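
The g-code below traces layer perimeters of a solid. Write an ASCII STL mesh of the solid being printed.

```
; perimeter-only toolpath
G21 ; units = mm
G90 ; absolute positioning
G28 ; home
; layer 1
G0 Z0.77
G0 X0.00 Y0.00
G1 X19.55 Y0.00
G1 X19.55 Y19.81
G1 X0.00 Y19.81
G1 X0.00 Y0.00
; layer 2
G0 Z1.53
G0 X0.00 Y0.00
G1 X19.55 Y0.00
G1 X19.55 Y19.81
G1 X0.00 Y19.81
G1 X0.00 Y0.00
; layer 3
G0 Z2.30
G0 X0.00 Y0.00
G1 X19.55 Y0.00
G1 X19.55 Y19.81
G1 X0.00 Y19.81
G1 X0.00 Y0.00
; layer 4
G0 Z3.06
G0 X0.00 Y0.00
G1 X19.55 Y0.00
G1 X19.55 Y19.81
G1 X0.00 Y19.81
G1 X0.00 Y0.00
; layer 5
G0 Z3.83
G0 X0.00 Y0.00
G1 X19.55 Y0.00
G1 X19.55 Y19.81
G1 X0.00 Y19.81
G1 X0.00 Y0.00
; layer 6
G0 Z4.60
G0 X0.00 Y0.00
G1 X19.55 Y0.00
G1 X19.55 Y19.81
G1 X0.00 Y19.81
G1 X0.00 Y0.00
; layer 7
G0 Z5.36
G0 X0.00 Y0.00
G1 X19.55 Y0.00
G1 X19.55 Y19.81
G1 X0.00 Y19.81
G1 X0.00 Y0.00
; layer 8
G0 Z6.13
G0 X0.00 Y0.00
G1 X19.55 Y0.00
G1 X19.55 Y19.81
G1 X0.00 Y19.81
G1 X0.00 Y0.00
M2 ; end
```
solid part
  facet normal 0.0000 0.0000 -1.0000
    outer loop
      vertex 19.55 19.81 0.00
      vertex 19.55 0.00 0.00
      vertex 0.00 0.00 0.00
    endloop
  endfacet
  facet normal 0.0000 0.0000 -1.0000
    outer loop
      vertex 0.00 19.81 0.00
      vertex 19.55 19.81 0.00
      vertex 0.00 0.00 0.00
    endloop
  endfacet
  facet normal 0.0000 0.0000 1.0000
    outer loop
      vertex 0.00 0.00 6.13
      vertex 19.55 0.00 6.13
      vertex 19.55 19.81 6.13
    endloop
  endfacet
  facet normal 0.0000 0.0000 1.0000
    outer loop
      vertex 0.00 0.00 6.13
      vertex 19.55 19.81 6.13
      vertex 0.00 19.81 6.13
    endloop
  endfacet
  facet normal 0.0000 -1.0000 0.0000
    outer loop
      vertex 0.00 0.00 0.00
      vertex 19.55 0.00 0.00
      vertex 19.55 0.00 6.13
    endloop
  endfacet
  facet normal 0.0000 -1.0000 0.0000
    outer loop
      vertex 0.00 0.00 0.00
      vertex 19.55 0.00 6.13
      vertex 0.00 0.00 6.13
    endloop
  endfacet
  facet normal 0.0000 1.0000 0.0000
    outer loop
      vertex 19.55 19.81 6.13
      vertex 19.55 19.81 0.00
      vertex 0.00 19.81 0.00
    endloop
  endfacet
  facet normal 0.0000 1.0000 0.0000
    outer loop
      vertex 0.00 19.81 6.13
      vertex 19.55 19.81 6.13
      vertex 0.00 19.81 0.00
    endloop
  endfacet
  facet normal -1.0000 0.0000 0.0000
    outer loop
      vertex 0.00 19.81 6.13
      vertex 0.00 19.81 0.00
      vertex 0.00 0.00 0.00
    endloop
  endfacet
  facet normal -1.0000 0.0000 0.0000
    outer loop
      vertex 0.00 0.00 6.13
      vertex 0.00 19.81 6.13
      vertex 0.00 0.00 0.00
    endloop
  endfacet
  facet normal 1.0000 0.0000 0.0000
    outer loop
      vertex 19.55 0.00 0.00
      vertex 19.55 19.81 0.00
      vertex 19.55 19.81 6.13
    endloop
  endfacet
  facet normal 1.0000 0.0000 0.0000
    outer loop
      vertex 19.55 0.00 0.00
      vertex 19.55 19.81 6.13
      vertex 19.55 0.00 6.13
    endloop
  endfacet
endsolid part

The G0 Z moves step by Δz≈0.77 mm. Every layer's G1 loop is the same polygon, so the solid is a straight extrusion of it from z=0 to z≈6.13. Closing with flat bottom and top caps and triangulating gives 12 facets — a rectangular box, roughly 19.6 × 19.8 mm footprint and 6.13 mm tall.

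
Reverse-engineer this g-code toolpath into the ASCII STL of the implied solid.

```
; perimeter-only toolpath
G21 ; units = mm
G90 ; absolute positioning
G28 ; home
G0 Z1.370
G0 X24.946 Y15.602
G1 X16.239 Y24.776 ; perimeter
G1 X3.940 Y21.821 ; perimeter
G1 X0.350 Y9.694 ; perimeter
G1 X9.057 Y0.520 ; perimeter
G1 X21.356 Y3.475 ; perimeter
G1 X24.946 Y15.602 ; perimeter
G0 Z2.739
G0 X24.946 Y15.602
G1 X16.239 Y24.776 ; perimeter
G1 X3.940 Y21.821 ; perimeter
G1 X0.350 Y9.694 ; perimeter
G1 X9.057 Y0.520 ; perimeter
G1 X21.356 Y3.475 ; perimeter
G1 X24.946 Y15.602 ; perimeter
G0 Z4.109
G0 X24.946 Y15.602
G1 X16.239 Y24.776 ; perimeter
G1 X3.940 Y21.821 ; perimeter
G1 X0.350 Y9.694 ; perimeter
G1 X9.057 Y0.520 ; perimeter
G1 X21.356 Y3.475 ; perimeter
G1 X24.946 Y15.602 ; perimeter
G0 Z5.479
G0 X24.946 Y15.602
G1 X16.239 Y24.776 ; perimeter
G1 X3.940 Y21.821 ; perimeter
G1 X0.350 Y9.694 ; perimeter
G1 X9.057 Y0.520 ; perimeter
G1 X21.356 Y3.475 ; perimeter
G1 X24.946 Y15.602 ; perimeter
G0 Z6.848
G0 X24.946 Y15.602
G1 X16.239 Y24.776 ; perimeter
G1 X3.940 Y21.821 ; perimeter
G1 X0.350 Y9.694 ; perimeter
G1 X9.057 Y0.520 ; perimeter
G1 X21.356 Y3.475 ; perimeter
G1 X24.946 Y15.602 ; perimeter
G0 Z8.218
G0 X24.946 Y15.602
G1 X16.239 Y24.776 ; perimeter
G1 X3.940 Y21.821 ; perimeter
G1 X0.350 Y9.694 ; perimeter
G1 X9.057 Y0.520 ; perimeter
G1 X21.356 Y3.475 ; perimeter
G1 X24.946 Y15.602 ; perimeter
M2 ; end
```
solid part
  facet normal 0.0000 0.0000 -1.0000
    outer loop
      vertex 3.940 21.821 0.000
      vertex 16.239 24.776 0.000
      vertex 24.946 15.602 0.000
    endloop
  endfacet
  facet normal 0.0000 0.0000 -1.0000
    outer loop
      vertex 0.350 9.694 0.000
      vertex 3.940 21.821 0.000
      vertex 24.946 15.602 0.000
    endloop
  endfacet
  facet normal 0.0000 0.0000 -1.0000
    outer loop
      vertex 9.057 0.520 0.000
      vertex 0.350 9.694 0.000
      vertex 24.946 15.602 0.000
    endloop
  endfacet
  facet normal 0.0000 0.0000 -1.0000
    outer loop
      vertex 21.356 3.475 0.000
      vertex 9.057 0.520 0.000
      vertex 24.946 15.602 0.000
    endloop
  endfacet
  facet normal 0.0000 0.0000 1.0000
    outer loop
      vertex 24.946 15.602 8.218
      vertex 16.239 24.776 8.218
      vertex 3.940 21.821 8.218
    endloop
  endfacet
  facet normal 0.0000 0.0000 1.0000
    outer loop
      vertex 24.946 15.602 8.218
      vertex 3.940 21.821 8.218
      vertex 0.350 9.694 8.218
    endloop
  endfacet
  facet normal 0.0000 0.0000 1.0000
    outer loop
      vertex 24.946 15.602 8.218
      vertex 0.350 9.694 8.218
      vertex 9.057 0.520 8.218
    endloop
  endfacet
  facet normal 0.0000 0.0000 1.0000
    outer loop
      vertex 24.946 15.602 8.218
      vertex 9.057 0.520 8.218
      vertex 21.356 3.475 8.218
    endloop
  endfacet
  facet normal 0.7253 0.6884 0.0000
    outer loop
      vertex 24.946 15.602 0.000
      vertex 16.239 24.776 0.000
      vertex 16.239 24.776 8.218
    endloop
  endfacet
  facet normal 0.7253 0.6884 0.0000
    outer loop
      vertex 24.946 15.602 0.000
      vertex 16.239 24.776 8.218
      vertex 24.946 15.602 8.218
    endloop
  endfacet
  facet normal -0.2336 0.9723 0.0000
    outer loop
      vertex 16.239 24.776 0.000
      vertex 3.940 21.821 0.000
      vertex 3.940 21.821 8.218
    endloop
  endfacet
  facet normal -0.2336 0.9723 0.0000
    outer loop
      vertex 16.239 24.776 0.000
      vertex 3.940 21.821 8.218
      vertex 16.239 24.776 8.218
    endloop
  endfacet
  facet normal -0.9589 0.2839 0.0000
    outer loop
      vertex 3.940 21.821 0.000
      vertex 0.350 9.694 0.000
      vertex 0.350 9.694 8.218
    endloop
  endfacet
  facet normal -0.9589 0.2839 0.0000
    outer loop
      vertex 3.940 21.821 0.000
      vertex 0.350 9.694 8.218
      vertex 3.940 21.821 8.218
    endloop
  endfacet
  facet normal -0.7253 -0.6884 0.0000
    outer loop
      vertex 0.350 9.694 0.000
      vertex 9.057 0.520 0.000
      vertex 9.057 0.520 8.218
    endloop
  endfacet
  facet normal -0.7253 -0.6884 0.0000
    outer loop
      vertex 0.350 9.694 0.000
      vertex 9.057 0.520 8.218
      vertex 0.350 9.694 8.218
    endloop
  endfacet
  facet normal 0.2336 -0.9723 0.0000
    outer loop
      vertex 9.057 0.520 0.000
      vertex 21.356 3.475 0.000
      vertex 21.356 3.475 8.218
    endloop
  endfacet
  facet normal 0.2336 -0.9723 0.0000
    outer loop
      vertex 9.057 0.520 0.000
      vertex 21.356 3.475 8.218
      vertex 9.057 0.520 8.218
    endloop
  endfacet
  facet normal 0.9589 -0.2839 0.0000
    outer loop
      vertex 21.356 3.475 0.000
      vertex 24.946 15.602 0.000
      vertex 24.946 15.602 8.218
    endloop
  endfacet
  facet normal 0.9589 -0.2839 0.0000
    outer loop
      vertex 21.356 3.475 0.000
      vertex 24.946 15.602 8.218
      vertex 21.356 3.475 8.218
    endloop
  endfacet
endsolid part

The G0 Z moves step by Δz≈1.370 mm. Every layer's G1 loop is the same polygon, so the solid is a straight extrusion of it from z=0 to z≈8.22. Closing with flat bottom and top caps and triangulating gives 20 facets — a regular 6-sided prism (a cylinder approximated with 6 flat sides), circumscribed radius ≈ 12.6 mm, height ≈ 8.22 mm.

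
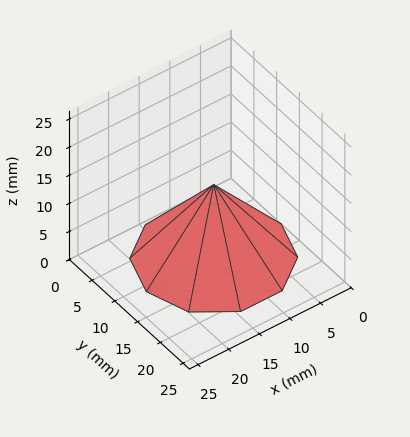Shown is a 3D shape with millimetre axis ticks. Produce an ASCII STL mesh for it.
Reading the render: the shape is a regular 10-sided pyramid, base circumscribed radius ≈ 11 mm, apex at z ≈ 13 mm (dimensions read to the nearest mm from the axis ticks). For the STL, each face is triangulated and given an outward normal.

solid part
  facet normal 0.0000 0.0000 -1.0000
    outer loop
      vertex 14.399 21.462 0.000
      vertex 19.899 17.466 0.000
      vertex 22.000 11.000 0.000
    endloop
  endfacet
  facet normal 0.0000 0.0000 -1.0000
    outer loop
      vertex 7.601 21.462 0.000
      vertex 14.399 21.462 0.000
      vertex 22.000 11.000 0.000
    endloop
  endfacet
  facet normal 0.0000 0.0000 -1.0000
    outer loop
      vertex 2.101 17.466 0.000
      vertex 7.601 21.462 0.000
      vertex 22.000 11.000 0.000
    endloop
  endfacet
  facet normal 0.0000 0.0000 -1.0000
    outer loop
      vertex 0.000 11.000 0.000
      vertex 2.101 17.466 0.000
      vertex 22.000 11.000 0.000
    endloop
  endfacet
  facet normal 0.0000 0.0000 -1.0000
    outer loop
      vertex 2.101 4.534 0.000
      vertex 0.000 11.000 0.000
      vertex 22.000 11.000 0.000
    endloop
  endfacet
  facet normal 0.0000 0.0000 -1.0000
    outer loop
      vertex 7.601 0.538 0.000
      vertex 2.101 4.534 0.000
      vertex 22.000 11.000 0.000
    endloop
  endfacet
  facet normal 0.0000 0.0000 -1.0000
    outer loop
      vertex 14.399 0.538 0.000
      vertex 7.601 0.538 0.000
      vertex 22.000 11.000 0.000
    endloop
  endfacet
  facet normal 0.0000 0.0000 -1.0000
    outer loop
      vertex 19.899 4.534 0.000
      vertex 14.399 0.538 0.000
      vertex 22.000 11.000 0.000
    endloop
  endfacet
  facet normal 0.7409 0.2408 0.6269
    outer loop
      vertex 22.000 11.000 0.000
      vertex 19.899 17.466 0.000
      vertex 11.000 11.000 13.000
    endloop
  endfacet
  facet normal 0.4579 0.6303 0.6270
    outer loop
      vertex 19.899 17.466 0.000
      vertex 14.399 21.462 0.000
      vertex 11.000 11.000 13.000
    endloop
  endfacet
  facet normal 0.0000 0.7791 0.6270
    outer loop
      vertex 14.399 21.462 0.000
      vertex 7.601 21.462 0.000
      vertex 11.000 11.000 13.000
    endloop
  endfacet
  facet normal -0.4579 0.6303 0.6270
    outer loop
      vertex 7.601 21.462 0.000
      vertex 2.101 17.466 0.000
      vertex 11.000 11.000 13.000
    endloop
  endfacet
  facet normal -0.7409 0.2408 0.6269
    outer loop
      vertex 2.101 17.466 0.000
      vertex 0.000 11.000 0.000
      vertex 11.000 11.000 13.000
    endloop
  endfacet
  facet normal -0.7409 -0.2408 0.6269
    outer loop
      vertex 0.000 11.000 0.000
      vertex 2.101 4.534 0.000
      vertex 11.000 11.000 13.000
    endloop
  endfacet
  facet normal -0.4579 -0.6303 0.6270
    outer loop
      vertex 2.101 4.534 0.000
      vertex 7.601 0.538 0.000
      vertex 11.000 11.000 13.000
    endloop
  endfacet
  facet normal 0.0000 -0.7791 0.6270
    outer loop
      vertex 7.601 0.538 0.000
      vertex 14.399 0.538 0.000
      vertex 11.000 11.000 13.000
    endloop
  endfacet
  facet normal 0.4579 -0.6303 0.6270
    outer loop
      vertex 14.399 0.538 0.000
      vertex 19.899 4.534 0.000
      vertex 11.000 11.000 13.000
    endloop
  endfacet
  facet normal 0.7409 -0.2408 0.6269
    outer loop
      vertex 19.899 4.534 0.000
      vertex 22.000 11.000 0.000
      vertex 11.000 11.000 13.000
    endloop
  endfacet
endsolid part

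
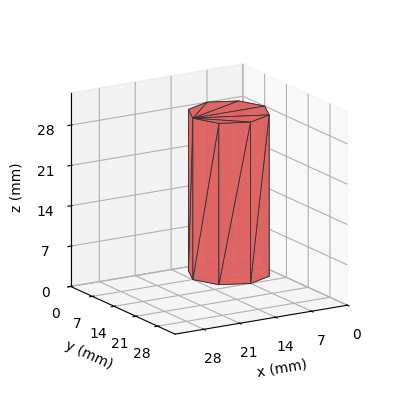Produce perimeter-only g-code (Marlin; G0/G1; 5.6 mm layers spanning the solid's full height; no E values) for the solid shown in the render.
Reading the render: the shape is a regular 8-sided prism (a cylinder approximated with 8 flat sides), circumscribed radius ≈ 7 mm, height ≈ 28 mm (dimensions read to the nearest mm from the axis ticks). For the g-code, the solid's height is divided into equal slices at the stated Δz and each level perimeter traced with G1 moves after a G0 lift.

; perimeter-only toolpath
G21 ; units = mm
G90 ; absolute positioning
G28 ; home
; layer 1
G0 Z5.6
G0 X14.0 Y7.0
G1 X11.9 Y11.9
G1 X7.0 Y14.0
G1 X2.1 Y11.9
G1 X0.0 Y7.0
G1 X2.1 Y2.1
G1 X7.0 Y0.0
G1 X11.9 Y2.1
G1 X14.0 Y7.0
; layer 2
G0 Z11.2
G0 X14.0 Y7.0
G1 X11.9 Y11.9
G1 X7.0 Y14.0
G1 X2.1 Y11.9
G1 X0.0 Y7.0
G1 X2.1 Y2.1
G1 X7.0 Y0.0
G1 X11.9 Y2.1
G1 X14.0 Y7.0
; layer 3
G0 Z16.8
G0 X14.0 Y7.0
G1 X11.9 Y11.9
G1 X7.0 Y14.0
G1 X2.1 Y11.9
G1 X0.0 Y7.0
G1 X2.1 Y2.1
G1 X7.0 Y0.0
G1 X11.9 Y2.1
G1 X14.0 Y7.0
; layer 4
G0 Z22.4
G0 X14.0 Y7.0
G1 X11.9 Y11.9
G1 X7.0 Y14.0
G1 X2.1 Y11.9
G1 X0.0 Y7.0
G1 X2.1 Y2.1
G1 X7.0 Y0.0
G1 X11.9 Y2.1
G1 X14.0 Y7.0
; layer 5
G0 Z28.0
G0 X14.0 Y7.0
G1 X11.9 Y11.9
G1 X7.0 Y14.0
G1 X2.1 Y11.9
G1 X0.0 Y7.0
G1 X2.1 Y2.1
G1 X7.0 Y0.0
G1 X11.9 Y2.1
G1 X14.0 Y7.0
M2 ; end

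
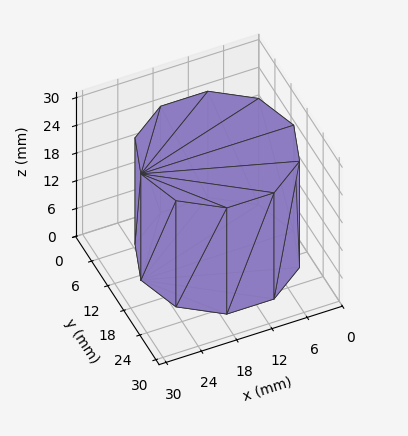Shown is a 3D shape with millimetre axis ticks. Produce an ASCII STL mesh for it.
Reading the render: the shape is a regular 10-sided prism (a cylinder approximated with 10 flat sides), circumscribed radius ≈ 13 mm, height ≈ 23 mm (dimensions read to the nearest mm from the axis ticks). For the STL, each face is triangulated and given an outward normal.

solid part
  facet normal 0.0000 0.0000 -1.0000
    outer loop
      vertex 17.017 25.364 0.000
      vertex 23.517 20.641 0.000
      vertex 26.000 13.000 0.000
    endloop
  endfacet
  facet normal 0.0000 0.0000 -1.0000
    outer loop
      vertex 8.983 25.364 0.000
      vertex 17.017 25.364 0.000
      vertex 26.000 13.000 0.000
    endloop
  endfacet
  facet normal 0.0000 0.0000 -1.0000
    outer loop
      vertex 2.483 20.641 0.000
      vertex 8.983 25.364 0.000
      vertex 26.000 13.000 0.000
    endloop
  endfacet
  facet normal 0.0000 0.0000 -1.0000
    outer loop
      vertex 0.000 13.000 0.000
      vertex 2.483 20.641 0.000
      vertex 26.000 13.000 0.000
    endloop
  endfacet
  facet normal 0.0000 0.0000 -1.0000
    outer loop
      vertex 2.483 5.359 0.000
      vertex 0.000 13.000 0.000
      vertex 26.000 13.000 0.000
    endloop
  endfacet
  facet normal 0.0000 0.0000 -1.0000
    outer loop
      vertex 8.983 0.636 0.000
      vertex 2.483 5.359 0.000
      vertex 26.000 13.000 0.000
    endloop
  endfacet
  facet normal 0.0000 0.0000 -1.0000
    outer loop
      vertex 17.017 0.636 0.000
      vertex 8.983 0.636 0.000
      vertex 26.000 13.000 0.000
    endloop
  endfacet
  facet normal 0.0000 0.0000 -1.0000
    outer loop
      vertex 23.517 5.359 0.000
      vertex 17.017 0.636 0.000
      vertex 26.000 13.000 0.000
    endloop
  endfacet
  facet normal 0.0000 0.0000 1.0000
    outer loop
      vertex 26.000 13.000 23.000
      vertex 23.517 20.641 23.000
      vertex 17.017 25.364 23.000
    endloop
  endfacet
  facet normal 0.0000 0.0000 1.0000
    outer loop
      vertex 26.000 13.000 23.000
      vertex 17.017 25.364 23.000
      vertex 8.983 25.364 23.000
    endloop
  endfacet
  facet normal 0.0000 0.0000 1.0000
    outer loop
      vertex 26.000 13.000 23.000
      vertex 8.983 25.364 23.000
      vertex 2.483 20.641 23.000
    endloop
  endfacet
  facet normal 0.0000 0.0000 1.0000
    outer loop
      vertex 26.000 13.000 23.000
      vertex 2.483 20.641 23.000
      vertex 0.000 13.000 23.000
    endloop
  endfacet
  facet normal 0.0000 0.0000 1.0000
    outer loop
      vertex 26.000 13.000 23.000
      vertex 0.000 13.000 23.000
      vertex 2.483 5.359 23.000
    endloop
  endfacet
  facet normal 0.0000 0.0000 1.0000
    outer loop
      vertex 26.000 13.000 23.000
      vertex 2.483 5.359 23.000
      vertex 8.983 0.636 23.000
    endloop
  endfacet
  facet normal 0.0000 0.0000 1.0000
    outer loop
      vertex 26.000 13.000 23.000
      vertex 8.983 0.636 23.000
      vertex 17.017 0.636 23.000
    endloop
  endfacet
  facet normal 0.0000 0.0000 1.0000
    outer loop
      vertex 26.000 13.000 23.000
      vertex 17.017 0.636 23.000
      vertex 23.517 5.359 23.000
    endloop
  endfacet
  facet normal 0.9510 0.3090 0.0000
    outer loop
      vertex 26.000 13.000 0.000
      vertex 23.517 20.641 0.000
      vertex 23.517 20.641 23.000
    endloop
  endfacet
  facet normal 0.9510 0.3090 0.0000
    outer loop
      vertex 26.000 13.000 0.000
      vertex 23.517 20.641 23.000
      vertex 26.000 13.000 23.000
    endloop
  endfacet
  facet normal 0.5878 0.8090 0.0000
    outer loop
      vertex 23.517 20.641 0.000
      vertex 17.017 25.364 0.000
      vertex 17.017 25.364 23.000
    endloop
  endfacet
  facet normal 0.5878 0.8090 0.0000
    outer loop
      vertex 23.517 20.641 0.000
      vertex 17.017 25.364 23.000
      vertex 23.517 20.641 23.000
    endloop
  endfacet
  facet normal 0.0000 1.0000 0.0000
    outer loop
      vertex 17.017 25.364 0.000
      vertex 8.983 25.364 0.000
      vertex 8.983 25.364 23.000
    endloop
  endfacet
  facet normal 0.0000 1.0000 0.0000
    outer loop
      vertex 17.017 25.364 0.000
      vertex 8.983 25.364 23.000
      vertex 17.017 25.364 23.000
    endloop
  endfacet
  facet normal -0.5878 0.8090 0.0000
    outer loop
      vertex 8.983 25.364 0.000
      vertex 2.483 20.641 0.000
      vertex 2.483 20.641 23.000
    endloop
  endfacet
  facet normal -0.5878 0.8090 0.0000
    outer loop
      vertex 8.983 25.364 0.000
      vertex 2.483 20.641 23.000
      vertex 8.983 25.364 23.000
    endloop
  endfacet
  facet normal -0.9510 0.3090 0.0000
    outer loop
      vertex 2.483 20.641 0.000
      vertex 0.000 13.000 0.000
      vertex 0.000 13.000 23.000
    endloop
  endfacet
  facet normal -0.9510 0.3090 0.0000
    outer loop
      vertex 2.483 20.641 0.000
      vertex 0.000 13.000 23.000
      vertex 2.483 20.641 23.000
    endloop
  endfacet
  facet normal -0.9510 -0.3090 0.0000
    outer loop
      vertex 0.000 13.000 0.000
      vertex 2.483 5.359 0.000
      vertex 2.483 5.359 23.000
    endloop
  endfacet
  facet normal -0.9510 -0.3090 0.0000
    outer loop
      vertex 0.000 13.000 0.000
      vertex 2.483 5.359 23.000
      vertex 0.000 13.000 23.000
    endloop
  endfacet
  facet normal -0.5878 -0.8090 0.0000
    outer loop
      vertex 2.483 5.359 0.000
      vertex 8.983 0.636 0.000
      vertex 8.983 0.636 23.000
    endloop
  endfacet
  facet normal -0.5878 -0.8090 0.0000
    outer loop
      vertex 2.483 5.359 0.000
      vertex 8.983 0.636 23.000
      vertex 2.483 5.359 23.000
    endloop
  endfacet
  facet normal 0.0000 -1.0000 0.0000
    outer loop
      vertex 8.983 0.636 0.000
      vertex 17.017 0.636 0.000
      vertex 17.017 0.636 23.000
    endloop
  endfacet
  facet normal 0.0000 -1.0000 0.0000
    outer loop
      vertex 8.983 0.636 0.000
      vertex 17.017 0.636 23.000
      vertex 8.983 0.636 23.000
    endloop
  endfacet
  facet normal 0.5878 -0.8090 0.0000
    outer loop
      vertex 17.017 0.636 0.000
      vertex 23.517 5.359 0.000
      vertex 23.517 5.359 23.000
    endloop
  endfacet
  facet normal 0.5878 -0.8090 0.0000
    outer loop
      vertex 17.017 0.636 0.000
      vertex 23.517 5.359 23.000
      vertex 17.017 0.636 23.000
    endloop
  endfacet
  facet normal 0.9510 -0.3090 0.0000
    outer loop
      vertex 23.517 5.359 0.000
      vertex 26.000 13.000 0.000
      vertex 26.000 13.000 23.000
    endloop
  endfacet
  facet normal 0.9510 -0.3090 0.0000
    outer loop
      vertex 23.517 5.359 0.000
      vertex 26.000 13.000 23.000
      vertex 23.517 5.359 23.000
    endloop
  endfacet
endsolid part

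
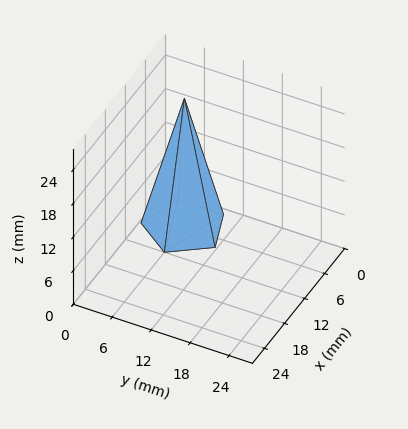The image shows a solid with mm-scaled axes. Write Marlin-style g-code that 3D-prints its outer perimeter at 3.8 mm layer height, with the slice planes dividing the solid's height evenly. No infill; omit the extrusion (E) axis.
Reading the render: the shape is a regular 5-sided pyramid, base circumscribed radius ≈ 6 mm, apex at z ≈ 23 mm (dimensions read to the nearest mm from the axis ticks). For the g-code, the solid's height is divided into equal slices at the stated Δz and each level perimeter traced with G1 moves after a G0 lift.

; perimeter-only toolpath
G21 ; units = mm
G90 ; absolute positioning
G28 ; home
; layer 1
G0 Z3.8
G0 X11.0 Y6.0
G1 X7.6 Y10.7
G1 X1.9 Y8.9
G1 X1.9 Y3.1
G1 X7.6 Y1.3
G1 X11.0 Y6.0
; layer 2
G0 Z7.7
G0 X10.0 Y6.0
G1 X7.3 Y9.8
G1 X2.7 Y8.3
G1 X2.7 Y3.7
G1 X7.3 Y2.2
G1 X10.0 Y6.0
; layer 3
G0 Z11.5
G0 X9.0 Y6.0
G1 X7.0 Y8.8
G1 X3.5 Y7.8
G1 X3.5 Y4.2
G1 X7.0 Y3.1
G1 X9.0 Y6.0
; layer 4
G0 Z15.3
G0 X8.0 Y6.0
G1 X6.6 Y7.9
G1 X4.4 Y7.2
G1 X4.4 Y4.8
G1 X6.6 Y4.1
G1 X8.0 Y6.0
; layer 5
G0 Z19.2
G0 X7.0 Y6.0
G1 X6.3 Y6.9
G1 X5.2 Y6.6
G1 X5.2 Y5.4
G1 X6.3 Y5.0
G1 X7.0 Y6.0
M2 ; end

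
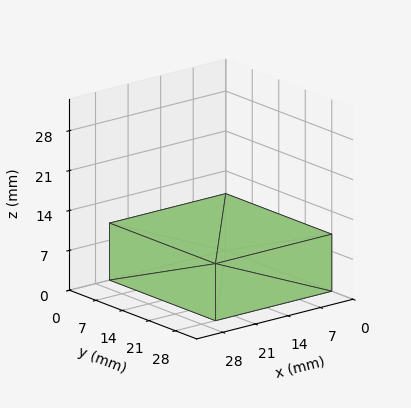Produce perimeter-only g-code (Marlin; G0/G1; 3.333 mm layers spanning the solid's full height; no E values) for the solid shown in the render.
Reading the render: the shape is a rectangular box, roughly 25 × 28 mm footprint and 10 mm tall (dimensions read to the nearest mm from the axis ticks). For the g-code, the solid's height is divided into equal slices at the stated Δz and each level perimeter traced with G1 moves after a G0 lift.

; perimeter-only toolpath
G21 ; units = mm
G90 ; absolute positioning
G28 ; home
; layer 1
G0 Z3.333
G0 X0.000 Y0.000
G1 X25.000 Y0.000
G1 X25.000 Y28.000
G1 X0.000 Y28.000
G1 X0.000 Y0.000
; layer 2
G0 Z6.667
G0 X0.000 Y0.000
G1 X25.000 Y0.000
G1 X25.000 Y28.000
G1 X0.000 Y28.000
G1 X0.000 Y0.000
; layer 3
G0 Z10.000
G0 X0.000 Y0.000
G1 X25.000 Y0.000
G1 X25.000 Y28.000
G1 X0.000 Y28.000
G1 X0.000 Y0.000
M2 ; end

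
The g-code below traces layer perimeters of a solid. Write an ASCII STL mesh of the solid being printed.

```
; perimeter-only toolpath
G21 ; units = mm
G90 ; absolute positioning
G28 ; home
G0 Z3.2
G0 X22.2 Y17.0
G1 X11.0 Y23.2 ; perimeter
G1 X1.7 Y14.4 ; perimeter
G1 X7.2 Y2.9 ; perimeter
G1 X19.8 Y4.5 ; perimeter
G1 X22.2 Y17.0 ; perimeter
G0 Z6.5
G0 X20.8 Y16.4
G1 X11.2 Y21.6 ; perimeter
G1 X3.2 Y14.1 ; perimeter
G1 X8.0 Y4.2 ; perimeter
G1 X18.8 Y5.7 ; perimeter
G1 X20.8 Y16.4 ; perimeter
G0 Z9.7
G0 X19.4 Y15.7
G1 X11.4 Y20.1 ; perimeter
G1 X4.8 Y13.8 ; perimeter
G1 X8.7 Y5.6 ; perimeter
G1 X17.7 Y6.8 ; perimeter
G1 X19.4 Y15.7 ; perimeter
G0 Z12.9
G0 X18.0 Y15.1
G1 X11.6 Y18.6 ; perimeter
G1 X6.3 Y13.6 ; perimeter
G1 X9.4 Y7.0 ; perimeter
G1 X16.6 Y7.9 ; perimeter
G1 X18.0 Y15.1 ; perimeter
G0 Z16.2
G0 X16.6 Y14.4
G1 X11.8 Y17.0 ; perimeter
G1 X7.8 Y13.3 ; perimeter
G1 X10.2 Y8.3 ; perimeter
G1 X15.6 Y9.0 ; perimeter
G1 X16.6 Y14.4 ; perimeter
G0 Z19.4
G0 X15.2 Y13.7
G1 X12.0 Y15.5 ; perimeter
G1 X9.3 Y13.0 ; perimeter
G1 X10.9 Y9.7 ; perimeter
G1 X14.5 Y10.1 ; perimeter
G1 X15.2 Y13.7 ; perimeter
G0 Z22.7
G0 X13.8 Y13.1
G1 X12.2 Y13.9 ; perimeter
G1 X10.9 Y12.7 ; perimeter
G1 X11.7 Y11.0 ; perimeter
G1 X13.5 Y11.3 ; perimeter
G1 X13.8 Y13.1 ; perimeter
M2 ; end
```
solid part
  facet normal 0.0000 0.0000 -1.0000
    outer loop
      vertex 0.2 14.7 0.0
      vertex 10.8 24.7 0.0
      vertex 23.6 17.7 0.0
    endloop
  endfacet
  facet normal 0.0000 0.0000 -1.0000
    outer loop
      vertex 6.5 1.5 0.0
      vertex 0.2 14.7 0.0
      vertex 23.6 17.7 0.0
    endloop
  endfacet
  facet normal 0.0000 0.0000 -1.0000
    outer loop
      vertex 20.9 3.4 0.0
      vertex 6.5 1.5 0.0
      vertex 23.6 17.7 0.0
    endloop
  endfacet
  facet normal 0.4475 0.8182 0.3609
    outer loop
      vertex 23.6 17.7 0.0
      vertex 10.8 24.7 0.0
      vertex 12.4 12.4 25.9
    endloop
  endfacet
  facet normal -0.6398 0.6782 0.3616
    outer loop
      vertex 10.8 24.7 0.0
      vertex 0.2 14.7 0.0
      vertex 12.4 12.4 25.9
    endloop
  endfacet
  facet normal -0.8417 -0.4017 0.3608
    outer loop
      vertex 0.2 14.7 0.0
      vertex 6.5 1.5 0.0
      vertex 12.4 12.4 25.9
    endloop
  endfacet
  facet normal 0.1220 -0.9244 0.3613
    outer loop
      vertex 6.5 1.5 0.0
      vertex 20.9 3.4 0.0
      vertex 12.4 12.4 25.9
    endloop
  endfacet
  facet normal 0.9164 -0.1730 0.3609
    outer loop
      vertex 20.9 3.4 0.0
      vertex 23.6 17.7 0.0
      vertex 12.4 12.4 25.9
    endloop
  endfacet
endsolid part

The G0 Z moves step by Δz≈3.2 mm. The G1 loops shrink linearly with z, so the solid tapers from its base footprint up to z≈25.9. Closing with a flat bottom cap and the tapered top and triangulating gives 8 facets — a regular 5-sided pyramid, base circumscribed radius ≈ 12.4 mm, apex at z ≈ 25.9 mm.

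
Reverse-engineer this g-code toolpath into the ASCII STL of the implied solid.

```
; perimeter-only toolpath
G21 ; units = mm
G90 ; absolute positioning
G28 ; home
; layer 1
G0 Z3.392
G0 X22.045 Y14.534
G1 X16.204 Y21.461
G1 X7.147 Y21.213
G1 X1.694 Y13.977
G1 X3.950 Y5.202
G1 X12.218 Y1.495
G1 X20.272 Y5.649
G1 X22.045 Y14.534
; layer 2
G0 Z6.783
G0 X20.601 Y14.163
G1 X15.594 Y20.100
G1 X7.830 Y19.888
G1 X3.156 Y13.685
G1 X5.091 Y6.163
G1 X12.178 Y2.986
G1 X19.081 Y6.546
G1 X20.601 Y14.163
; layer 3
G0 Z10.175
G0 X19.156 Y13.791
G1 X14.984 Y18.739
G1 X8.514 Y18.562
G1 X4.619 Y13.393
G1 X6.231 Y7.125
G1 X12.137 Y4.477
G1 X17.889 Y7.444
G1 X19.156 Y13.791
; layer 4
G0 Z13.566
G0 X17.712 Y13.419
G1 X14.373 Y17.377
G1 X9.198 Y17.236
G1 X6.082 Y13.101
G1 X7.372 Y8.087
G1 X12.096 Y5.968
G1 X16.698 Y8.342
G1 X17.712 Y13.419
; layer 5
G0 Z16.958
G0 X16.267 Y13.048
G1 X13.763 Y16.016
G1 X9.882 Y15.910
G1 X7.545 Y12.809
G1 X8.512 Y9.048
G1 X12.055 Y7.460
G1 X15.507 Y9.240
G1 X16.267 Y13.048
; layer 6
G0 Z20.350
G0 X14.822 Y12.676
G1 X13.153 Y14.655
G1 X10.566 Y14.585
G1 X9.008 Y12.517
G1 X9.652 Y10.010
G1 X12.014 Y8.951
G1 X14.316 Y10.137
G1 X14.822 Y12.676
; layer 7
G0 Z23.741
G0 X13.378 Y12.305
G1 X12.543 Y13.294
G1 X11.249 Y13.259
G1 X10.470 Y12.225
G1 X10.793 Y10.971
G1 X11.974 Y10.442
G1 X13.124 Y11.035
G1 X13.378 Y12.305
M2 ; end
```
solid part
  facet normal 0.0000 0.0000 -1.0000
    outer loop
      vertex 6.463 22.539 0.000
      vertex 16.814 22.822 0.000
      vertex 23.490 14.906 0.000
    endloop
  endfacet
  facet normal 0.0000 0.0000 -1.0000
    outer loop
      vertex 0.231 14.269 0.000
      vertex 6.463 22.539 0.000
      vertex 23.490 14.906 0.000
    endloop
  endfacet
  facet normal 0.0000 0.0000 -1.0000
    outer loop
      vertex 2.810 4.240 0.000
      vertex 0.231 14.269 0.000
      vertex 23.490 14.906 0.000
    endloop
  endfacet
  facet normal 0.0000 0.0000 -1.0000
    outer loop
      vertex 12.259 0.004 0.000
      vertex 2.810 4.240 0.000
      vertex 23.490 14.906 0.000
    endloop
  endfacet
  facet normal 0.0000 0.0000 -1.0000
    outer loop
      vertex 21.463 4.751 0.000
      vertex 12.259 0.004 0.000
      vertex 23.490 14.906 0.000
    endloop
  endfacet
  facet normal 0.7107 0.5994 0.3684
    outer loop
      vertex 23.490 14.906 0.000
      vertex 16.814 22.822 0.000
      vertex 11.933 11.933 27.133
    endloop
  endfacet
  facet normal -0.0254 0.9293 0.3684
    outer loop
      vertex 16.814 22.822 0.000
      vertex 6.463 22.539 0.000
      vertex 11.933 11.933 27.133
    endloop
  endfacet
  facet normal -0.7425 0.5595 0.3684
    outer loop
      vertex 6.463 22.539 0.000
      vertex 0.231 14.269 0.000
      vertex 11.933 11.933 27.133
    endloop
  endfacet
  facet normal -0.9004 -0.2315 0.3684
    outer loop
      vertex 0.231 14.269 0.000
      vertex 2.810 4.240 0.000
      vertex 11.933 11.933 27.133
    endloop
  endfacet
  facet normal -0.3803 -0.8483 0.3684
    outer loop
      vertex 2.810 4.240 0.000
      vertex 12.259 0.004 0.000
      vertex 11.933 11.933 27.133
    endloop
  endfacet
  facet normal 0.4261 -0.8263 0.3684
    outer loop
      vertex 12.259 0.004 0.000
      vertex 21.463 4.751 0.000
      vertex 11.933 11.933 27.133
    endloop
  endfacet
  facet normal 0.9117 -0.1820 0.3684
    outer loop
      vertex 21.463 4.751 0.000
      vertex 23.490 14.906 0.000
      vertex 11.933 11.933 27.133
    endloop
  endfacet
endsolid part

The G0 Z moves step by Δz≈3.392 mm. The G1 loops shrink linearly with z, so the solid tapers from its base footprint up to z≈27.1. Closing with a flat bottom cap and the tapered top and triangulating gives 12 facets — a regular 7-sided pyramid, base circumscribed radius ≈ 11.9 mm, apex at z ≈ 27.1 mm.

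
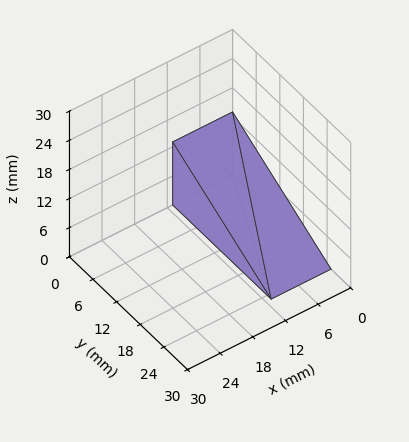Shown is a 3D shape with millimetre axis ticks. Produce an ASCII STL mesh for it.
Reading the render: the shape is a wedge (ramp): 11 × 25 mm base, rising to 13 mm along the y=0 edge and sloping linearly to z=0 at y=25 (dimensions read to the nearest mm from the axis ticks). For the STL, each face is triangulated and given an outward normal.

solid part
  facet normal 0.0000 0.0000 -1.0000
    outer loop
      vertex 11.0 25.0 0.0
      vertex 11.0 0.0 0.0
      vertex 0.0 0.0 0.0
    endloop
  endfacet
  facet normal 0.0000 0.0000 -1.0000
    outer loop
      vertex 0.0 25.0 0.0
      vertex 11.0 25.0 0.0
      vertex 0.0 0.0 0.0
    endloop
  endfacet
  facet normal 0.0000 -1.0000 0.0000
    outer loop
      vertex 0.0 0.0 0.0
      vertex 11.0 0.0 0.0
      vertex 11.0 0.0 13.0
    endloop
  endfacet
  facet normal 0.0000 -1.0000 0.0000
    outer loop
      vertex 0.0 0.0 0.0
      vertex 11.0 0.0 13.0
      vertex 0.0 0.0 13.0
    endloop
  endfacet
  facet normal 0.0000 0.4614 0.8872
    outer loop
      vertex 0.0 0.0 13.0
      vertex 11.0 0.0 13.0
      vertex 11.0 25.0 0.0
    endloop
  endfacet
  facet normal 0.0000 0.4614 0.8872
    outer loop
      vertex 0.0 0.0 13.0
      vertex 11.0 25.0 0.0
      vertex 0.0 25.0 0.0
    endloop
  endfacet
  facet normal -1.0000 0.0000 0.0000
    outer loop
      vertex 0.0 0.0 13.0
      vertex 0.0 25.0 0.0
      vertex 0.0 0.0 0.0
    endloop
  endfacet
  facet normal 1.0000 0.0000 0.0000
    outer loop
      vertex 11.0 0.0 0.0
      vertex 11.0 25.0 0.0
      vertex 11.0 0.0 13.0
    endloop
  endfacet
endsolid part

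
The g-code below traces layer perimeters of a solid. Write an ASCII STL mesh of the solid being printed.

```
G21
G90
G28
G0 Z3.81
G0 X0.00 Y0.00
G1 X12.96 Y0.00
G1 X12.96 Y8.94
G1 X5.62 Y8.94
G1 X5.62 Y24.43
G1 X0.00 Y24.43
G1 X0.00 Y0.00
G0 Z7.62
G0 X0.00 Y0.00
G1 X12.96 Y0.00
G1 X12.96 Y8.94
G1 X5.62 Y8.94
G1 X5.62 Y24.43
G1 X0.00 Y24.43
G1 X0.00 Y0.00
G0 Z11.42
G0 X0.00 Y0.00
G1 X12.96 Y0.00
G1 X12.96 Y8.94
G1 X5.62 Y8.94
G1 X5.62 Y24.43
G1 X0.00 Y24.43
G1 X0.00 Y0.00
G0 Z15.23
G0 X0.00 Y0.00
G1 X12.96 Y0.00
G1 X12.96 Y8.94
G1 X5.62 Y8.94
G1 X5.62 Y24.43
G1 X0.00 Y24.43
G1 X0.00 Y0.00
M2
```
solid part
  facet normal 0.0000 0.0000 -1.0000
    outer loop
      vertex 12.96 8.94 0.00
      vertex 12.96 0.00 0.00
      vertex 0.00 0.00 0.00
    endloop
  endfacet
  facet normal 0.0000 0.0000 -1.0000
    outer loop
      vertex 5.62 8.94 0.00
      vertex 12.96 8.94 0.00
      vertex 0.00 0.00 0.00
    endloop
  endfacet
  facet normal 0.0000 0.0000 -1.0000
    outer loop
      vertex 5.62 24.43 0.00
      vertex 5.62 8.94 0.00
      vertex 0.00 0.00 0.00
    endloop
  endfacet
  facet normal 0.0000 0.0000 -1.0000
    outer loop
      vertex 0.00 24.43 0.00
      vertex 5.62 24.43 0.00
      vertex 0.00 0.00 0.00
    endloop
  endfacet
  facet normal 0.0000 0.0000 1.0000
    outer loop
      vertex 0.00 0.00 15.23
      vertex 12.96 0.00 15.23
      vertex 12.96 8.94 15.23
    endloop
  endfacet
  facet normal 0.0000 0.0000 1.0000
    outer loop
      vertex 0.00 0.00 15.23
      vertex 12.96 8.94 15.23
      vertex 5.62 8.94 15.23
    endloop
  endfacet
  facet normal 0.0000 0.0000 1.0000
    outer loop
      vertex 0.00 0.00 15.23
      vertex 5.62 8.94 15.23
      vertex 5.62 24.43 15.23
    endloop
  endfacet
  facet normal 0.0000 0.0000 1.0000
    outer loop
      vertex 0.00 0.00 15.23
      vertex 5.62 24.43 15.23
      vertex 0.00 24.43 15.23
    endloop
  endfacet
  facet normal 0.0000 -1.0000 0.0000
    outer loop
      vertex 0.00 0.00 0.00
      vertex 12.96 0.00 0.00
      vertex 12.96 0.00 15.23
    endloop
  endfacet
  facet normal 0.0000 -1.0000 0.0000
    outer loop
      vertex 0.00 0.00 0.00
      vertex 12.96 0.00 15.23
      vertex 0.00 0.00 15.23
    endloop
  endfacet
  facet normal 1.0000 0.0000 0.0000
    outer loop
      vertex 12.96 0.00 0.00
      vertex 12.96 8.94 0.00
      vertex 12.96 8.94 15.23
    endloop
  endfacet
  facet normal 1.0000 0.0000 0.0000
    outer loop
      vertex 12.96 0.00 0.00
      vertex 12.96 8.94 15.23
      vertex 12.96 0.00 15.23
    endloop
  endfacet
  facet normal 0.0000 1.0000 0.0000
    outer loop
      vertex 12.96 8.94 0.00
      vertex 5.62 8.94 0.00
      vertex 5.62 8.94 15.23
    endloop
  endfacet
  facet normal 0.0000 1.0000 0.0000
    outer loop
      vertex 12.96 8.94 0.00
      vertex 5.62 8.94 15.23
      vertex 12.96 8.94 15.23
    endloop
  endfacet
  facet normal 1.0000 0.0000 0.0000
    outer loop
      vertex 5.62 8.94 0.00
      vertex 5.62 24.43 0.00
      vertex 5.62 24.43 15.23
    endloop
  endfacet
  facet normal 1.0000 0.0000 0.0000
    outer loop
      vertex 5.62 8.94 0.00
      vertex 5.62 24.43 15.23
      vertex 5.62 8.94 15.23
    endloop
  endfacet
  facet normal 0.0000 1.0000 0.0000
    outer loop
      vertex 5.62 24.43 0.00
      vertex 0.00 24.43 0.00
      vertex 0.00 24.43 15.23
    endloop
  endfacet
  facet normal 0.0000 1.0000 0.0000
    outer loop
      vertex 5.62 24.43 0.00
      vertex 0.00 24.43 15.23
      vertex 5.62 24.43 15.23
    endloop
  endfacet
  facet normal -1.0000 0.0000 0.0000
    outer loop
      vertex 0.00 24.43 0.00
      vertex 0.00 0.00 0.00
      vertex 0.00 0.00 15.23
    endloop
  endfacet
  facet normal -1.0000 0.0000 0.0000
    outer loop
      vertex 0.00 24.43 0.00
      vertex 0.00 0.00 15.23
      vertex 0.00 24.43 15.23
    endloop
  endfacet
endsolid part

The G0 Z moves step by Δz≈3.81 mm. Every layer's G1 loop is the same polygon, so the solid is a straight extrusion of it from z=0 to z≈15.2. Closing with flat bottom and top caps and triangulating gives 20 facets — an L-shaped prism: outer 13 × 24.4 mm, arm thicknesses ≈ 8.94 mm (horizontal) and 5.62 mm (vertical), extruded 15.2 mm in z.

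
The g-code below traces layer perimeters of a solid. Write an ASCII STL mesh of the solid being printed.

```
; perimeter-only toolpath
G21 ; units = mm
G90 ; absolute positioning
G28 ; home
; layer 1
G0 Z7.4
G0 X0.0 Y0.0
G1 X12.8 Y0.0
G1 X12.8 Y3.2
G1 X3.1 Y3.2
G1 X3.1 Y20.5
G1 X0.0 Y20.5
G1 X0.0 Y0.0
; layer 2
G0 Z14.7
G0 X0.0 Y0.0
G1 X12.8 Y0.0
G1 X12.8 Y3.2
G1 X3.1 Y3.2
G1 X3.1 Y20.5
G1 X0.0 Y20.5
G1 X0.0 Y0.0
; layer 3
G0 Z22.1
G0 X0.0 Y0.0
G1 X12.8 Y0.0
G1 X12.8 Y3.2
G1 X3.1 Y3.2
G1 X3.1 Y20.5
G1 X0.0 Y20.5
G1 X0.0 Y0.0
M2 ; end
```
solid part
  facet normal 0.0000 0.0000 -1.0000
    outer loop
      vertex 12.8 3.2 0.0
      vertex 12.8 0.0 0.0
      vertex 0.0 0.0 0.0
    endloop
  endfacet
  facet normal 0.0000 0.0000 -1.0000
    outer loop
      vertex 3.1 3.2 0.0
      vertex 12.8 3.2 0.0
      vertex 0.0 0.0 0.0
    endloop
  endfacet
  facet normal 0.0000 0.0000 -1.0000
    outer loop
      vertex 3.1 20.5 0.0
      vertex 3.1 3.2 0.0
      vertex 0.0 0.0 0.0
    endloop
  endfacet
  facet normal 0.0000 0.0000 -1.0000
    outer loop
      vertex 0.0 20.5 0.0
      vertex 3.1 20.5 0.0
      vertex 0.0 0.0 0.0
    endloop
  endfacet
  facet normal 0.0000 0.0000 1.0000
    outer loop
      vertex 0.0 0.0 22.1
      vertex 12.8 0.0 22.1
      vertex 12.8 3.2 22.1
    endloop
  endfacet
  facet normal 0.0000 0.0000 1.0000
    outer loop
      vertex 0.0 0.0 22.1
      vertex 12.8 3.2 22.1
      vertex 3.1 3.2 22.1
    endloop
  endfacet
  facet normal 0.0000 0.0000 1.0000
    outer loop
      vertex 0.0 0.0 22.1
      vertex 3.1 3.2 22.1
      vertex 3.1 20.5 22.1
    endloop
  endfacet
  facet normal 0.0000 0.0000 1.0000
    outer loop
      vertex 0.0 0.0 22.1
      vertex 3.1 20.5 22.1
      vertex 0.0 20.5 22.1
    endloop
  endfacet
  facet normal 0.0000 -1.0000 0.0000
    outer loop
      vertex 0.0 0.0 0.0
      vertex 12.8 0.0 0.0
      vertex 12.8 0.0 22.1
    endloop
  endfacet
  facet normal 0.0000 -1.0000 0.0000
    outer loop
      vertex 0.0 0.0 0.0
      vertex 12.8 0.0 22.1
      vertex 0.0 0.0 22.1
    endloop
  endfacet
  facet normal 1.0000 0.0000 0.0000
    outer loop
      vertex 12.8 0.0 0.0
      vertex 12.8 3.2 0.0
      vertex 12.8 3.2 22.1
    endloop
  endfacet
  facet normal 1.0000 0.0000 0.0000
    outer loop
      vertex 12.8 0.0 0.0
      vertex 12.8 3.2 22.1
      vertex 12.8 0.0 22.1
    endloop
  endfacet
  facet normal 0.0000 1.0000 0.0000
    outer loop
      vertex 12.8 3.2 0.0
      vertex 3.1 3.2 0.0
      vertex 3.1 3.2 22.1
    endloop
  endfacet
  facet normal 0.0000 1.0000 0.0000
    outer loop
      vertex 12.8 3.2 0.0
      vertex 3.1 3.2 22.1
      vertex 12.8 3.2 22.1
    endloop
  endfacet
  facet normal 1.0000 0.0000 0.0000
    outer loop
      vertex 3.1 3.2 0.0
      vertex 3.1 20.5 0.0
      vertex 3.1 20.5 22.1
    endloop
  endfacet
  facet normal 1.0000 0.0000 0.0000
    outer loop
      vertex 3.1 3.2 0.0
      vertex 3.1 20.5 22.1
      vertex 3.1 3.2 22.1
    endloop
  endfacet
  facet normal 0.0000 1.0000 0.0000
    outer loop
      vertex 3.1 20.5 0.0
      vertex 0.0 20.5 0.0
      vertex 0.0 20.5 22.1
    endloop
  endfacet
  facet normal 0.0000 1.0000 0.0000
    outer loop
      vertex 3.1 20.5 0.0
      vertex 0.0 20.5 22.1
      vertex 3.1 20.5 22.1
    endloop
  endfacet
  facet normal -1.0000 0.0000 0.0000
    outer loop
      vertex 0.0 20.5 0.0
      vertex 0.0 0.0 0.0
      vertex 0.0 0.0 22.1
    endloop
  endfacet
  facet normal -1.0000 0.0000 0.0000
    outer loop
      vertex 0.0 20.5 0.0
      vertex 0.0 0.0 22.1
      vertex 0.0 20.5 22.1
    endloop
  endfacet
endsolid part

The G0 Z moves step by Δz≈7.4 mm. Every layer's G1 loop is the same polygon, so the solid is a straight extrusion of it from z=0 to z≈22.1. Closing with flat bottom and top caps and triangulating gives 20 facets — an L-shaped prism: outer 12.8 × 20.5 mm, arm thicknesses ≈ 3.2 mm (horizontal) and 3.1 mm (vertical), extruded 22.1 mm in z.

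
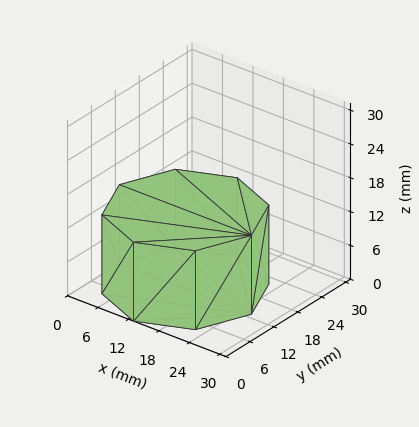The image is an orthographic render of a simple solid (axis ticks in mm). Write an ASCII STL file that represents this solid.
Reading the render: the shape is a regular 8-sided prism (a cylinder approximated with 8 flat sides), circumscribed radius ≈ 13 mm, height ≈ 14 mm (dimensions read to the nearest mm from the axis ticks). For the STL, each face is triangulated and given an outward normal.

solid part
  facet normal 0.0000 0.0000 -1.0000
    outer loop
      vertex 13.0 26.0 0.0
      vertex 22.2 22.2 0.0
      vertex 26.0 13.0 0.0
    endloop
  endfacet
  facet normal 0.0000 0.0000 -1.0000
    outer loop
      vertex 3.8 22.2 0.0
      vertex 13.0 26.0 0.0
      vertex 26.0 13.0 0.0
    endloop
  endfacet
  facet normal 0.0000 0.0000 -1.0000
    outer loop
      vertex 0.0 13.0 0.0
      vertex 3.8 22.2 0.0
      vertex 26.0 13.0 0.0
    endloop
  endfacet
  facet normal 0.0000 0.0000 -1.0000
    outer loop
      vertex 3.8 3.8 0.0
      vertex 0.0 13.0 0.0
      vertex 26.0 13.0 0.0
    endloop
  endfacet
  facet normal 0.0000 0.0000 -1.0000
    outer loop
      vertex 13.0 0.0 0.0
      vertex 3.8 3.8 0.0
      vertex 26.0 13.0 0.0
    endloop
  endfacet
  facet normal 0.0000 0.0000 -1.0000
    outer loop
      vertex 22.2 3.8 0.0
      vertex 13.0 0.0 0.0
      vertex 26.0 13.0 0.0
    endloop
  endfacet
  facet normal 0.0000 0.0000 1.0000
    outer loop
      vertex 26.0 13.0 14.0
      vertex 22.2 22.2 14.0
      vertex 13.0 26.0 14.0
    endloop
  endfacet
  facet normal 0.0000 0.0000 1.0000
    outer loop
      vertex 26.0 13.0 14.0
      vertex 13.0 26.0 14.0
      vertex 3.8 22.2 14.0
    endloop
  endfacet
  facet normal 0.0000 0.0000 1.0000
    outer loop
      vertex 26.0 13.0 14.0
      vertex 3.8 22.2 14.0
      vertex 0.0 13.0 14.0
    endloop
  endfacet
  facet normal 0.0000 0.0000 1.0000
    outer loop
      vertex 26.0 13.0 14.0
      vertex 0.0 13.0 14.0
      vertex 3.8 3.8 14.0
    endloop
  endfacet
  facet normal 0.0000 0.0000 1.0000
    outer loop
      vertex 26.0 13.0 14.0
      vertex 3.8 3.8 14.0
      vertex 13.0 0.0 14.0
    endloop
  endfacet
  facet normal 0.0000 0.0000 1.0000
    outer loop
      vertex 26.0 13.0 14.0
      vertex 13.0 0.0 14.0
      vertex 22.2 3.8 14.0
    endloop
  endfacet
  facet normal 0.9243 0.3818 0.0000
    outer loop
      vertex 26.0 13.0 0.0
      vertex 22.2 22.2 0.0
      vertex 22.2 22.2 14.0
    endloop
  endfacet
  facet normal 0.9243 0.3818 0.0000
    outer loop
      vertex 26.0 13.0 0.0
      vertex 22.2 22.2 14.0
      vertex 26.0 13.0 14.0
    endloop
  endfacet
  facet normal 0.3818 0.9243 0.0000
    outer loop
      vertex 22.2 22.2 0.0
      vertex 13.0 26.0 0.0
      vertex 13.0 26.0 14.0
    endloop
  endfacet
  facet normal 0.3818 0.9243 0.0000
    outer loop
      vertex 22.2 22.2 0.0
      vertex 13.0 26.0 14.0
      vertex 22.2 22.2 14.0
    endloop
  endfacet
  facet normal -0.3818 0.9243 0.0000
    outer loop
      vertex 13.0 26.0 0.0
      vertex 3.8 22.2 0.0
      vertex 3.8 22.2 14.0
    endloop
  endfacet
  facet normal -0.3818 0.9243 0.0000
    outer loop
      vertex 13.0 26.0 0.0
      vertex 3.8 22.2 14.0
      vertex 13.0 26.0 14.0
    endloop
  endfacet
  facet normal -0.9243 0.3818 0.0000
    outer loop
      vertex 3.8 22.2 0.0
      vertex 0.0 13.0 0.0
      vertex 0.0 13.0 14.0
    endloop
  endfacet
  facet normal -0.9243 0.3818 0.0000
    outer loop
      vertex 3.8 22.2 0.0
      vertex 0.0 13.0 14.0
      vertex 3.8 22.2 14.0
    endloop
  endfacet
  facet normal -0.9243 -0.3818 0.0000
    outer loop
      vertex 0.0 13.0 0.0
      vertex 3.8 3.8 0.0
      vertex 3.8 3.8 14.0
    endloop
  endfacet
  facet normal -0.9243 -0.3818 0.0000
    outer loop
      vertex 0.0 13.0 0.0
      vertex 3.8 3.8 14.0
      vertex 0.0 13.0 14.0
    endloop
  endfacet
  facet normal -0.3818 -0.9243 0.0000
    outer loop
      vertex 3.8 3.8 0.0
      vertex 13.0 0.0 0.0
      vertex 13.0 0.0 14.0
    endloop
  endfacet
  facet normal -0.3818 -0.9243 0.0000
    outer loop
      vertex 3.8 3.8 0.0
      vertex 13.0 0.0 14.0
      vertex 3.8 3.8 14.0
    endloop
  endfacet
  facet normal 0.3818 -0.9243 0.0000
    outer loop
      vertex 13.0 0.0 0.0
      vertex 22.2 3.8 0.0
      vertex 22.2 3.8 14.0
    endloop
  endfacet
  facet normal 0.3818 -0.9243 0.0000
    outer loop
      vertex 13.0 0.0 0.0
      vertex 22.2 3.8 14.0
      vertex 13.0 0.0 14.0
    endloop
  endfacet
  facet normal 0.9243 -0.3818 0.0000
    outer loop
      vertex 22.2 3.8 0.0
      vertex 26.0 13.0 0.0
      vertex 26.0 13.0 14.0
    endloop
  endfacet
  facet normal 0.9243 -0.3818 0.0000
    outer loop
      vertex 22.2 3.8 0.0
      vertex 26.0 13.0 14.0
      vertex 22.2 3.8 14.0
    endloop
  endfacet
endsolid part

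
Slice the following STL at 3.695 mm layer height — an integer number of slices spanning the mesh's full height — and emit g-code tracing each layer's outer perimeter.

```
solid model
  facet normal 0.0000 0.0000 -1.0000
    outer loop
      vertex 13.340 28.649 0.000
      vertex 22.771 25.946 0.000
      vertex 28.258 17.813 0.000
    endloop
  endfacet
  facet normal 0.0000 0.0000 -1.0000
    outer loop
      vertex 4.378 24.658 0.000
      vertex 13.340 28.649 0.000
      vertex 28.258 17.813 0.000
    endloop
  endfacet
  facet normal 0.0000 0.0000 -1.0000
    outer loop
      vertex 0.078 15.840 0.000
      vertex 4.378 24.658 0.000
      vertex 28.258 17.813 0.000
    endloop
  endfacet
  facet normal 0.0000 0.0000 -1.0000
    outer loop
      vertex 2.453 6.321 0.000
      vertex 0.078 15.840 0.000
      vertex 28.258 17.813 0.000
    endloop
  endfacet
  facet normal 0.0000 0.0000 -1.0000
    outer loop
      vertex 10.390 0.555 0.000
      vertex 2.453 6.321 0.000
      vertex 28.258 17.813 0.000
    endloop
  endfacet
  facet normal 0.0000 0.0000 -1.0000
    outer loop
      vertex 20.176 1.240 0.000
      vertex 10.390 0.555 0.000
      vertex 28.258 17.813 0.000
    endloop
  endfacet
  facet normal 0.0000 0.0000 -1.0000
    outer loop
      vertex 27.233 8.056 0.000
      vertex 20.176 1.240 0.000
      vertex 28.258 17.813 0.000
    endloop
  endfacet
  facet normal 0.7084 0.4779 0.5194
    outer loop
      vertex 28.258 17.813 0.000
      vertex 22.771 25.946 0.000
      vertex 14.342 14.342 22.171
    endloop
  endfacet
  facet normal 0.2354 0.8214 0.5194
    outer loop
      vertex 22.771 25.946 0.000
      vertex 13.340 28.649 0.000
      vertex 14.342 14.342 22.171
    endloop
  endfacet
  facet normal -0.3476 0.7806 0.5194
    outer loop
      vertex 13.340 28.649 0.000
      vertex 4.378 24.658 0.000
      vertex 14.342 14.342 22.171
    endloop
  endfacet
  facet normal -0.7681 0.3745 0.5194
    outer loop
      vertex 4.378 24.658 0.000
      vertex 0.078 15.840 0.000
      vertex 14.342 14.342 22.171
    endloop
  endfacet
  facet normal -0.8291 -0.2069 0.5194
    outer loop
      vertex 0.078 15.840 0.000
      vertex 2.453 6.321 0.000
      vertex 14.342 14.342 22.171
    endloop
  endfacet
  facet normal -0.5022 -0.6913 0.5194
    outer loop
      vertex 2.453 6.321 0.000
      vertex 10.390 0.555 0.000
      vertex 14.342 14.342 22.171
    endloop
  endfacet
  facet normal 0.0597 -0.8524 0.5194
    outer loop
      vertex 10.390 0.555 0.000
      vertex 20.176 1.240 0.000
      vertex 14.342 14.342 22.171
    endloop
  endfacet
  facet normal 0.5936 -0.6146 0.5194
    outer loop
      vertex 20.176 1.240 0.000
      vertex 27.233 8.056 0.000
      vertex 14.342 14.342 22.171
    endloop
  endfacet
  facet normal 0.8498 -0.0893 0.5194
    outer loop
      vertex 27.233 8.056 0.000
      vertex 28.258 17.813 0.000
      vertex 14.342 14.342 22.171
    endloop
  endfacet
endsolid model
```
; perimeter-only toolpath
G21 ; units = mm
G90 ; absolute positioning
G28 ; home
; layer 1
G0 Z3.695
G0 X25.939 Y17.234
G1 X21.366 Y24.012
G1 X13.507 Y26.264
G1 X6.039 Y22.939
G1 X2.455 Y15.590
G1 X4.435 Y7.658
G1 X11.049 Y2.853
G1 X19.204 Y3.424
G1 X25.084 Y9.104
G1 X25.939 Y17.234
; layer 2
G0 Z7.390
G0 X23.619 Y16.656
G1 X19.961 Y22.078
G1 X13.674 Y23.880
G1 X7.699 Y21.219
G1 X4.833 Y15.341
G1 X6.416 Y8.995
G1 X11.707 Y5.151
G1 X18.231 Y5.607
G1 X22.936 Y10.151
G1 X23.619 Y16.656
; layer 3
G0 Z11.085
G0 X21.300 Y16.078
G1 X18.556 Y20.144
G1 X13.841 Y21.495
G1 X9.360 Y19.500
G1 X7.210 Y15.091
G1 X8.398 Y10.332
G1 X12.366 Y7.449
G1 X17.259 Y7.791
G1 X20.788 Y11.199
G1 X21.300 Y16.078
; layer 4
G0 Z14.781
G0 X18.981 Y15.499
G1 X17.152 Y18.210
G1 X14.008 Y19.111
G1 X11.021 Y17.781
G1 X9.587 Y14.841
G1 X10.379 Y11.668
G1 X13.025 Y9.746
G1 X16.287 Y9.975
G1 X18.639 Y12.247
G1 X18.981 Y15.499
; layer 5
G0 Z18.476
G0 X16.661 Y14.921
G1 X15.747 Y16.276
G1 X14.175 Y16.727
G1 X12.681 Y16.061
G1 X11.965 Y14.592
G1 X12.361 Y13.005
G1 X13.683 Y12.044
G1 X15.314 Y12.158
G1 X16.491 Y13.294
G1 X16.661 Y14.921
M2 ; end

The solid is a regular 9-sided pyramid, base circumscribed radius ≈ 14.3 mm, apex at z ≈ 22.2 mm. Slicing at Δz = 3.695 mm — 6 equal slices spanning the solid's height, so layer i sits at z = i·h/6 — gives 5 non-empty perimeters. Each is a 9-segment closed polygon; G0 lifts to the layer z and rapids to the start vertex, then G1 traces the edges. The cross-section shrinks linearly with z (the slice at the apex is degenerate and omitted).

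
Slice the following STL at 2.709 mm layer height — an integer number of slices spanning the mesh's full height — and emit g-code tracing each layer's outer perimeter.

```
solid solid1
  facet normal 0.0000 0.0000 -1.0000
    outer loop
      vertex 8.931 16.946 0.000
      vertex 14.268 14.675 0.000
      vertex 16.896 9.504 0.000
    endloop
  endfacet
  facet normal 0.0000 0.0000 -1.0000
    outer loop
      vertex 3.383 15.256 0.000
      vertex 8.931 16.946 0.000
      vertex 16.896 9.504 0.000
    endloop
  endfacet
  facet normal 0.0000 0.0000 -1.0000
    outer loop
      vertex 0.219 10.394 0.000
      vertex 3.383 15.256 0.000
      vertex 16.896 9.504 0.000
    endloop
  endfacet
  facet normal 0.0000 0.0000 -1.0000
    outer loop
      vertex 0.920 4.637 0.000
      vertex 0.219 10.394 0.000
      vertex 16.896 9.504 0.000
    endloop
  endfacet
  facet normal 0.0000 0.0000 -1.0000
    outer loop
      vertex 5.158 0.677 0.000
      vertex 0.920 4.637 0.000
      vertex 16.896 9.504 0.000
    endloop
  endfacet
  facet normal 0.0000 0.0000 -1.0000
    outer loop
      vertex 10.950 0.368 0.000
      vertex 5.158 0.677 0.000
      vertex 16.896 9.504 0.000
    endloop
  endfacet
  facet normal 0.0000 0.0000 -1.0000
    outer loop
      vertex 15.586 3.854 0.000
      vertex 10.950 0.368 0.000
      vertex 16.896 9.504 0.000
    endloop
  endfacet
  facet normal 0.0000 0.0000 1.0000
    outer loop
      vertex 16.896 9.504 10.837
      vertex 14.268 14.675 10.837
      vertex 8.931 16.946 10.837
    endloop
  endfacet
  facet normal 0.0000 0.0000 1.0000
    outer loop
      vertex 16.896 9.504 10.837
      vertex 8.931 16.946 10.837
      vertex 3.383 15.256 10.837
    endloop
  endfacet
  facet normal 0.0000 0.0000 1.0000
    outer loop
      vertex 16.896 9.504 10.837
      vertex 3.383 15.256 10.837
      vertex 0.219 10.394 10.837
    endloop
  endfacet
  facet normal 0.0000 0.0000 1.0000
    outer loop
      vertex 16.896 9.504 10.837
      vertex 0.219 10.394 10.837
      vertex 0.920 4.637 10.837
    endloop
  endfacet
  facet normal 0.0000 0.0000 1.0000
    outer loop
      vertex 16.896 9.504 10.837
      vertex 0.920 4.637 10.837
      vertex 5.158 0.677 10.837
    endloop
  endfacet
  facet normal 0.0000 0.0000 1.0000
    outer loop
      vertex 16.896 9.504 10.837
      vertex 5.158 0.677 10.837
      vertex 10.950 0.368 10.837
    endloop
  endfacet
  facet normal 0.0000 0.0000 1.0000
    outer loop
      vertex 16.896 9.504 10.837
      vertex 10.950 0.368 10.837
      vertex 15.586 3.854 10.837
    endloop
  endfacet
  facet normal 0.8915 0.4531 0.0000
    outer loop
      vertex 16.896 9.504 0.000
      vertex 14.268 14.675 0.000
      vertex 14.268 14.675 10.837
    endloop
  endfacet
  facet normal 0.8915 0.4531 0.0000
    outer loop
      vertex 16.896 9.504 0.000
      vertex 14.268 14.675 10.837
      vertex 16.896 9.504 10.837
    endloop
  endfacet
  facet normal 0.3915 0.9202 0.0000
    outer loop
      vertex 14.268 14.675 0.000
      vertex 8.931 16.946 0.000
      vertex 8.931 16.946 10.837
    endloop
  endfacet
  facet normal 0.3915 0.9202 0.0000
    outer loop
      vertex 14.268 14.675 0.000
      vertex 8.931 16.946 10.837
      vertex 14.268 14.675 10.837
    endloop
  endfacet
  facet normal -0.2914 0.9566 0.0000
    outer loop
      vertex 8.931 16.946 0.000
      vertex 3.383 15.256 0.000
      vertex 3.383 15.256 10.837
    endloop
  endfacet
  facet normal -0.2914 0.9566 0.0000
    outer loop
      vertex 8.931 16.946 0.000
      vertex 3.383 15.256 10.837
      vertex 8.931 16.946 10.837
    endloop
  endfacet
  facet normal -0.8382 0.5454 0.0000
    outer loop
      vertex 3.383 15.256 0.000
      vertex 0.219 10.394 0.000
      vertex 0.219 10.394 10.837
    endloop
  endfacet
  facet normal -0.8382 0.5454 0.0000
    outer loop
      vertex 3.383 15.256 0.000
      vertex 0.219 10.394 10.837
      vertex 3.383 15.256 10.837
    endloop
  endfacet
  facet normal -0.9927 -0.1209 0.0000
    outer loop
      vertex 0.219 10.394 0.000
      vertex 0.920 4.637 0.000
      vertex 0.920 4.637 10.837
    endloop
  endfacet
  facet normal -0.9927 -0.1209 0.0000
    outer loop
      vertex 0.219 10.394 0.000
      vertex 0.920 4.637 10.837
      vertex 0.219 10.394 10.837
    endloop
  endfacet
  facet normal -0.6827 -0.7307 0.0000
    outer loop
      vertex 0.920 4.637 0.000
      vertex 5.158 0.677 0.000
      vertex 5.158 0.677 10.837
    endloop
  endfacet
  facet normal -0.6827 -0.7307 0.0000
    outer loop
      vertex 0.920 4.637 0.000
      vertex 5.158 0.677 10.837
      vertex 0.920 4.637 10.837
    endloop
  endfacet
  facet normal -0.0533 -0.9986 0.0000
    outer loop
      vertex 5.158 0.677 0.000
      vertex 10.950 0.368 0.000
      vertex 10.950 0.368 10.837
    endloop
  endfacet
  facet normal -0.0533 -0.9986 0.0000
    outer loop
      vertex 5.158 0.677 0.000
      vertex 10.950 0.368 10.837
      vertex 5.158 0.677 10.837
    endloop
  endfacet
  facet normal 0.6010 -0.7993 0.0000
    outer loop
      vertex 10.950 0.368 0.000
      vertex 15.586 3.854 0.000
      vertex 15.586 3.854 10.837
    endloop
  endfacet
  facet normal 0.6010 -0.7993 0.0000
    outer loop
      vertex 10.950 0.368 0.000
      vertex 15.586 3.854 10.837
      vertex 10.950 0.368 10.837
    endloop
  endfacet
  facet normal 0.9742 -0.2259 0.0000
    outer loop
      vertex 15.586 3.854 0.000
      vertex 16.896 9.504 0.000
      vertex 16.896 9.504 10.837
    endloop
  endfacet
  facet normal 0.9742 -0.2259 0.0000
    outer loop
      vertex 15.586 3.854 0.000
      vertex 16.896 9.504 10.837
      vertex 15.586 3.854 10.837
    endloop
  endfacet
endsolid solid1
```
; perimeter-only toolpath
G21 ; units = mm
G90 ; absolute positioning
G28 ; home
; layer 1
G0 Z2.709
G0 X16.896 Y9.504
G1 X14.268 Y14.675
G1 X8.931 Y16.946
G1 X3.383 Y15.256
G1 X0.219 Y10.394
G1 X0.920 Y4.637
G1 X5.158 Y0.677
G1 X10.950 Y0.368
G1 X15.586 Y3.854
G1 X16.896 Y9.504
; layer 2
G0 Z5.418
G0 X16.896 Y9.504
G1 X14.268 Y14.675
G1 X8.931 Y16.946
G1 X3.383 Y15.256
G1 X0.219 Y10.394
G1 X0.920 Y4.637
G1 X5.158 Y0.677
G1 X10.950 Y0.368
G1 X15.586 Y3.854
G1 X16.896 Y9.504
; layer 3
G0 Z8.128
G0 X16.896 Y9.504
G1 X14.268 Y14.675
G1 X8.931 Y16.946
G1 X3.383 Y15.256
G1 X0.219 Y10.394
G1 X0.920 Y4.637
G1 X5.158 Y0.677
G1 X10.950 Y0.368
G1 X15.586 Y3.854
G1 X16.896 Y9.504
; layer 4
G0 Z10.837
G0 X16.896 Y9.504
G1 X14.268 Y14.675
G1 X8.931 Y16.946
G1 X3.383 Y15.256
G1 X0.219 Y10.394
G1 X0.920 Y4.637
G1 X5.158 Y0.677
G1 X10.950 Y0.368
G1 X15.586 Y3.854
G1 X16.896 Y9.504
M2 ; end

The solid is a regular 9-sided prism (a cylinder approximated with 9 flat sides), circumscribed radius ≈ 8.48 mm, height ≈ 10.8 mm. Slicing at Δz = 2.709 mm — 4 equal slices spanning the solid's height, so layer i sits at z = i·h/4 — gives 4 non-empty perimeters. Each is a 9-segment closed polygon; G0 lifts to the layer z and rapids to the start vertex, then G1 traces the edges.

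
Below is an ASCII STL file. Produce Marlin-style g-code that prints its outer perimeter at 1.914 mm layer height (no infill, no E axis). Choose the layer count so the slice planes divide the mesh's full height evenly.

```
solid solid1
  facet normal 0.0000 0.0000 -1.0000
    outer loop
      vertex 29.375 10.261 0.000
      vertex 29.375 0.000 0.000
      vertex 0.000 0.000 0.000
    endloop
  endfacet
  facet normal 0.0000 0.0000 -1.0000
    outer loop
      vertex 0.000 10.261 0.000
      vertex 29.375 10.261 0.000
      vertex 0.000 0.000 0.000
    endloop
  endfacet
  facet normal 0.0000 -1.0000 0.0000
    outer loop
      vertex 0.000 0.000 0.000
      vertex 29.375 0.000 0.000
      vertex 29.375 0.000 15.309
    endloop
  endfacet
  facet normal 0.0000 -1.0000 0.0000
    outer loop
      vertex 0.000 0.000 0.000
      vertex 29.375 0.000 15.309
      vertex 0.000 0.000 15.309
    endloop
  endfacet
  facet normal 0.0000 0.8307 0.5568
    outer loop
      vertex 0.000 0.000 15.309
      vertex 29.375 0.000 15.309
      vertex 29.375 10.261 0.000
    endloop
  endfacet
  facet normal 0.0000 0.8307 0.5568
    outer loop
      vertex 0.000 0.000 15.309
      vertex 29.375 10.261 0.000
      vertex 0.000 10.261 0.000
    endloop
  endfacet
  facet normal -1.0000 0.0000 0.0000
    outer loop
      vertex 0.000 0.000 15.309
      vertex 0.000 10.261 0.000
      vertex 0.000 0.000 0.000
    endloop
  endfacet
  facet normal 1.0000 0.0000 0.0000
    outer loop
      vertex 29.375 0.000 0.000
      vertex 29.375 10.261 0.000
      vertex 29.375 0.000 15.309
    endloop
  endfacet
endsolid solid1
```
; perimeter-only toolpath
G21 ; units = mm
G90 ; absolute positioning
G28 ; home
; layer 1
G0 Z1.914
G0 X0.000 Y0.000
G1 X29.375 Y0.000
G1 X29.375 Y8.978
G1 X0.000 Y8.978
G1 X0.000 Y0.000
; layer 2
G0 Z3.827
G0 X0.000 Y0.000
G1 X29.375 Y0.000
G1 X29.375 Y7.696
G1 X0.000 Y7.696
G1 X0.000 Y0.000
; layer 3
G0 Z5.741
G0 X0.000 Y0.000
G1 X29.375 Y0.000
G1 X29.375 Y6.413
G1 X0.000 Y6.413
G1 X0.000 Y0.000
; layer 4
G0 Z7.654
G0 X0.000 Y0.000
G1 X29.375 Y0.000
G1 X29.375 Y5.130
G1 X0.000 Y5.130
G1 X0.000 Y0.000
; layer 5
G0 Z9.568
G0 X0.000 Y0.000
G1 X29.375 Y0.000
G1 X29.375 Y3.848
G1 X0.000 Y3.848
G1 X0.000 Y0.000
; layer 6
G0 Z11.482
G0 X0.000 Y0.000
G1 X29.375 Y0.000
G1 X29.375 Y2.565
G1 X0.000 Y2.565
G1 X0.000 Y0.000
; layer 7
G0 Z13.395
G0 X0.000 Y0.000
G1 X29.375 Y0.000
G1 X29.375 Y1.283
G1 X0.000 Y1.283
G1 X0.000 Y0.000
M2 ; end

The solid is a wedge (ramp): 29.4 × 10.3 mm base, rising to 15.3 mm along the y=0 edge and sloping linearly to z=0 at y=10.3. Slicing at Δz = 1.914 mm — 8 equal slices spanning the solid's height, so layer i sits at z = i·h/8 — gives 7 non-empty perimeters. Each is a 4-segment closed polygon; G0 lifts to the layer z and rapids to the start vertex, then G1 traces the edges. The cross-section shrinks linearly with z (the slice at the apex is degenerate and omitted).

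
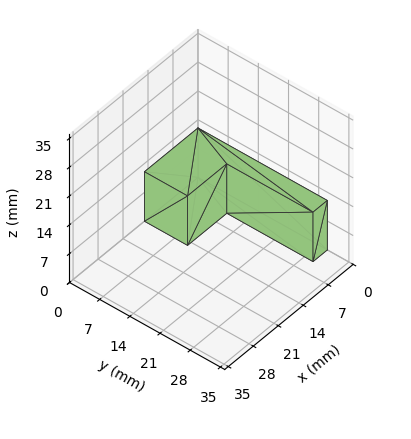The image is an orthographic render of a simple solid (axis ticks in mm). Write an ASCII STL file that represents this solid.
Reading the render: the shape is an L-shaped prism: outer 15 × 30 mm, arm thicknesses ≈ 10 mm (horizontal) and 4 mm (vertical), extruded 12 mm in z (dimensions read to the nearest mm from the axis ticks). For the STL, each face is triangulated and given an outward normal.

solid part
  facet normal 0.0000 0.0000 -1.0000
    outer loop
      vertex 15.0 10.0 0.0
      vertex 15.0 0.0 0.0
      vertex 0.0 0.0 0.0
    endloop
  endfacet
  facet normal 0.0000 0.0000 -1.0000
    outer loop
      vertex 4.0 10.0 0.0
      vertex 15.0 10.0 0.0
      vertex 0.0 0.0 0.0
    endloop
  endfacet
  facet normal 0.0000 0.0000 -1.0000
    outer loop
      vertex 4.0 30.0 0.0
      vertex 4.0 10.0 0.0
      vertex 0.0 0.0 0.0
    endloop
  endfacet
  facet normal 0.0000 0.0000 -1.0000
    outer loop
      vertex 0.0 30.0 0.0
      vertex 4.0 30.0 0.0
      vertex 0.0 0.0 0.0
    endloop
  endfacet
  facet normal 0.0000 0.0000 1.0000
    outer loop
      vertex 0.0 0.0 12.0
      vertex 15.0 0.0 12.0
      vertex 15.0 10.0 12.0
    endloop
  endfacet
  facet normal 0.0000 0.0000 1.0000
    outer loop
      vertex 0.0 0.0 12.0
      vertex 15.0 10.0 12.0
      vertex 4.0 10.0 12.0
    endloop
  endfacet
  facet normal 0.0000 0.0000 1.0000
    outer loop
      vertex 0.0 0.0 12.0
      vertex 4.0 10.0 12.0
      vertex 4.0 30.0 12.0
    endloop
  endfacet
  facet normal 0.0000 0.0000 1.0000
    outer loop
      vertex 0.0 0.0 12.0
      vertex 4.0 30.0 12.0
      vertex 0.0 30.0 12.0
    endloop
  endfacet
  facet normal 0.0000 -1.0000 0.0000
    outer loop
      vertex 0.0 0.0 0.0
      vertex 15.0 0.0 0.0
      vertex 15.0 0.0 12.0
    endloop
  endfacet
  facet normal 0.0000 -1.0000 0.0000
    outer loop
      vertex 0.0 0.0 0.0
      vertex 15.0 0.0 12.0
      vertex 0.0 0.0 12.0
    endloop
  endfacet
  facet normal 1.0000 0.0000 0.0000
    outer loop
      vertex 15.0 0.0 0.0
      vertex 15.0 10.0 0.0
      vertex 15.0 10.0 12.0
    endloop
  endfacet
  facet normal 1.0000 0.0000 0.0000
    outer loop
      vertex 15.0 0.0 0.0
      vertex 15.0 10.0 12.0
      vertex 15.0 0.0 12.0
    endloop
  endfacet
  facet normal 0.0000 1.0000 0.0000
    outer loop
      vertex 15.0 10.0 0.0
      vertex 4.0 10.0 0.0
      vertex 4.0 10.0 12.0
    endloop
  endfacet
  facet normal 0.0000 1.0000 0.0000
    outer loop
      vertex 15.0 10.0 0.0
      vertex 4.0 10.0 12.0
      vertex 15.0 10.0 12.0
    endloop
  endfacet
  facet normal 1.0000 0.0000 0.0000
    outer loop
      vertex 4.0 10.0 0.0
      vertex 4.0 30.0 0.0
      vertex 4.0 30.0 12.0
    endloop
  endfacet
  facet normal 1.0000 0.0000 0.0000
    outer loop
      vertex 4.0 10.0 0.0
      vertex 4.0 30.0 12.0
      vertex 4.0 10.0 12.0
    endloop
  endfacet
  facet normal 0.0000 1.0000 0.0000
    outer loop
      vertex 4.0 30.0 0.0
      vertex 0.0 30.0 0.0
      vertex 0.0 30.0 12.0
    endloop
  endfacet
  facet normal 0.0000 1.0000 0.0000
    outer loop
      vertex 4.0 30.0 0.0
      vertex 0.0 30.0 12.0
      vertex 4.0 30.0 12.0
    endloop
  endfacet
  facet normal -1.0000 0.0000 0.0000
    outer loop
      vertex 0.0 30.0 0.0
      vertex 0.0 0.0 0.0
      vertex 0.0 0.0 12.0
    endloop
  endfacet
  facet normal -1.0000 0.0000 0.0000
    outer loop
      vertex 0.0 30.0 0.0
      vertex 0.0 0.0 12.0
      vertex 0.0 30.0 12.0
    endloop
  endfacet
endsolid part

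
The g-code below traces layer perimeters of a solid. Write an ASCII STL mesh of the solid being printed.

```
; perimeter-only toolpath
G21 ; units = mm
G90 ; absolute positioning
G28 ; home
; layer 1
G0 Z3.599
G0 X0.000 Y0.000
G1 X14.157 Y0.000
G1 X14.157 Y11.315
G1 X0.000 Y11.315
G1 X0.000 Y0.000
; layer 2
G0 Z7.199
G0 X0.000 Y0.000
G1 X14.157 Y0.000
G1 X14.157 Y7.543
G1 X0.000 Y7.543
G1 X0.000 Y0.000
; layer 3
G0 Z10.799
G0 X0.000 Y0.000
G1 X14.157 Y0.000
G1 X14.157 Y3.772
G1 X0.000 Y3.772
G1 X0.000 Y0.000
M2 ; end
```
solid part
  facet normal 0.0000 0.0000 -1.0000
    outer loop
      vertex 14.157 15.087 0.000
      vertex 14.157 0.000 0.000
      vertex 0.000 0.000 0.000
    endloop
  endfacet
  facet normal 0.0000 0.0000 -1.0000
    outer loop
      vertex 0.000 15.087 0.000
      vertex 14.157 15.087 0.000
      vertex 0.000 0.000 0.000
    endloop
  endfacet
  facet normal 0.0000 -1.0000 0.0000
    outer loop
      vertex 0.000 0.000 0.000
      vertex 14.157 0.000 0.000
      vertex 14.157 0.000 14.398
    endloop
  endfacet
  facet normal 0.0000 -1.0000 0.0000
    outer loop
      vertex 0.000 0.000 0.000
      vertex 14.157 0.000 14.398
      vertex 0.000 0.000 14.398
    endloop
  endfacet
  facet normal 0.0000 0.6904 0.7234
    outer loop
      vertex 0.000 0.000 14.398
      vertex 14.157 0.000 14.398
      vertex 14.157 15.087 0.000
    endloop
  endfacet
  facet normal 0.0000 0.6904 0.7234
    outer loop
      vertex 0.000 0.000 14.398
      vertex 14.157 15.087 0.000
      vertex 0.000 15.087 0.000
    endloop
  endfacet
  facet normal -1.0000 0.0000 0.0000
    outer loop
      vertex 0.000 0.000 14.398
      vertex 0.000 15.087 0.000
      vertex 0.000 0.000 0.000
    endloop
  endfacet
  facet normal 1.0000 0.0000 0.0000
    outer loop
      vertex 14.157 0.000 0.000
      vertex 14.157 15.087 0.000
      vertex 14.157 0.000 14.398
    endloop
  endfacet
endsolid part

The G0 Z moves step by Δz≈3.599 mm. The G1 loops shrink linearly with z, so the solid tapers from its base footprint up to z≈14.4. Closing with a flat bottom cap and the tapered top and triangulating gives 8 facets — a wedge (ramp): 14.2 × 15.1 mm base, rising to 14.4 mm along the y=0 edge and sloping linearly to z=0 at y=15.1.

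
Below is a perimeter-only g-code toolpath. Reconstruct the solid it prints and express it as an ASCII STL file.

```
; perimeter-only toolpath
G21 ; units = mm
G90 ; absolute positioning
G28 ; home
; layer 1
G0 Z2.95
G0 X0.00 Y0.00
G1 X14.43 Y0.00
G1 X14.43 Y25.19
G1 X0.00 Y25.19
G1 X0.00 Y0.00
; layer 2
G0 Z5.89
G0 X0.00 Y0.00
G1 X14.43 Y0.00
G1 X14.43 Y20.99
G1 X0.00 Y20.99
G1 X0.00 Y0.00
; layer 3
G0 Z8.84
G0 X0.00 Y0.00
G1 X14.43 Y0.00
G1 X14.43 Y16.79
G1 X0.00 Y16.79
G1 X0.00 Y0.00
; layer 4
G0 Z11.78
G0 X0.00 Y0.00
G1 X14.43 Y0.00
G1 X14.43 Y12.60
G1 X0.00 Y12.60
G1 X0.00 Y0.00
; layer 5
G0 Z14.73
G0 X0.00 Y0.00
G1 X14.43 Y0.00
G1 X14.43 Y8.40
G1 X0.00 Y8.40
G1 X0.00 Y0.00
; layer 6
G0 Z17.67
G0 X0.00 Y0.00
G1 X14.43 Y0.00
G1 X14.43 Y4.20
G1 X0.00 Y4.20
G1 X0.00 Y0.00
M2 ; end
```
solid part
  facet normal 0.0000 0.0000 -1.0000
    outer loop
      vertex 14.43 29.39 0.00
      vertex 14.43 0.00 0.00
      vertex 0.00 0.00 0.00
    endloop
  endfacet
  facet normal 0.0000 0.0000 -1.0000
    outer loop
      vertex 0.00 29.39 0.00
      vertex 14.43 29.39 0.00
      vertex 0.00 0.00 0.00
    endloop
  endfacet
  facet normal 0.0000 -1.0000 0.0000
    outer loop
      vertex 0.00 0.00 0.00
      vertex 14.43 0.00 0.00
      vertex 14.43 0.00 20.62
    endloop
  endfacet
  facet normal 0.0000 -1.0000 0.0000
    outer loop
      vertex 0.00 0.00 0.00
      vertex 14.43 0.00 20.62
      vertex 0.00 0.00 20.62
    endloop
  endfacet
  facet normal 0.0000 0.5743 0.8186
    outer loop
      vertex 0.00 0.00 20.62
      vertex 14.43 0.00 20.62
      vertex 14.43 29.39 0.00
    endloop
  endfacet
  facet normal 0.0000 0.5743 0.8186
    outer loop
      vertex 0.00 0.00 20.62
      vertex 14.43 29.39 0.00
      vertex 0.00 29.39 0.00
    endloop
  endfacet
  facet normal -1.0000 0.0000 0.0000
    outer loop
      vertex 0.00 0.00 20.62
      vertex 0.00 29.39 0.00
      vertex 0.00 0.00 0.00
    endloop
  endfacet
  facet normal 1.0000 0.0000 0.0000
    outer loop
      vertex 14.43 0.00 0.00
      vertex 14.43 29.39 0.00
      vertex 14.43 0.00 20.62
    endloop
  endfacet
endsolid part

The G0 Z moves step by Δz≈2.95 mm. The G1 loops shrink linearly with z, so the solid tapers from its base footprint up to z≈20.6. Closing with a flat bottom cap and the tapered top and triangulating gives 8 facets — a wedge (ramp): 14.4 × 29.4 mm base, rising to 20.6 mm along the y=0 edge and sloping linearly to z=0 at y=29.4.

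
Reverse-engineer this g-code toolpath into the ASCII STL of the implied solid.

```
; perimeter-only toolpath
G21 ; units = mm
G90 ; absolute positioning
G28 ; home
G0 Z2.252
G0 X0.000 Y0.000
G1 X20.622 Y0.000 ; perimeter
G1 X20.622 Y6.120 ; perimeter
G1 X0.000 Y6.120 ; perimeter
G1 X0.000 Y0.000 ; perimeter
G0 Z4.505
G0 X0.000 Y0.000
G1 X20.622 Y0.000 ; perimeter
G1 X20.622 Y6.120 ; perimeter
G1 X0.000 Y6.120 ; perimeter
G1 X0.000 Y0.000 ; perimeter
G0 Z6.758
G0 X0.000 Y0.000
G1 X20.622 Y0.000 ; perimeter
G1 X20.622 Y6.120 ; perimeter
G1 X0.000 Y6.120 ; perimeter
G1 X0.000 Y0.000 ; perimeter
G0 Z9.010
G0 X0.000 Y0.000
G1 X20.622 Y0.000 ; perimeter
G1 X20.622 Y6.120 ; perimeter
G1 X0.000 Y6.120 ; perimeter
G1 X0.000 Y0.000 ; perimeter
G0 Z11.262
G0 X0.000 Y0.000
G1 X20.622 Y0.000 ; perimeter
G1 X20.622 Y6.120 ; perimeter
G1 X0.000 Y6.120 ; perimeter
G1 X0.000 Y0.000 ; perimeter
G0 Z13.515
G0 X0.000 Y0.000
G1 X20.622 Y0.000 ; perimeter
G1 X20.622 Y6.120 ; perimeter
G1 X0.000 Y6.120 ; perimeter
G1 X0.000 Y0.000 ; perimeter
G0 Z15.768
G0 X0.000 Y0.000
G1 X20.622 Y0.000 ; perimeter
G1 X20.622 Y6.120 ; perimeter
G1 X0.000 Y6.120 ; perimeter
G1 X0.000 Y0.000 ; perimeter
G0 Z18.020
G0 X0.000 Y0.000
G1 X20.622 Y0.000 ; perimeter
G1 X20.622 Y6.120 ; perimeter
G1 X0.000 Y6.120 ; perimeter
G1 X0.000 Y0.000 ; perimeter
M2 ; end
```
solid part
  facet normal 0.0000 0.0000 -1.0000
    outer loop
      vertex 20.622 6.120 0.000
      vertex 20.622 0.000 0.000
      vertex 0.000 0.000 0.000
    endloop
  endfacet
  facet normal 0.0000 0.0000 -1.0000
    outer loop
      vertex 0.000 6.120 0.000
      vertex 20.622 6.120 0.000
      vertex 0.000 0.000 0.000
    endloop
  endfacet
  facet normal 0.0000 0.0000 1.0000
    outer loop
      vertex 0.000 0.000 18.020
      vertex 20.622 0.000 18.020
      vertex 20.622 6.120 18.020
    endloop
  endfacet
  facet normal 0.0000 0.0000 1.0000
    outer loop
      vertex 0.000 0.000 18.020
      vertex 20.622 6.120 18.020
      vertex 0.000 6.120 18.020
    endloop
  endfacet
  facet normal 0.0000 -1.0000 0.0000
    outer loop
      vertex 0.000 0.000 0.000
      vertex 20.622 0.000 0.000
      vertex 20.622 0.000 18.020
    endloop
  endfacet
  facet normal 0.0000 -1.0000 0.0000
    outer loop
      vertex 0.000 0.000 0.000
      vertex 20.622 0.000 18.020
      vertex 0.000 0.000 18.020
    endloop
  endfacet
  facet normal 0.0000 1.0000 0.0000
    outer loop
      vertex 20.622 6.120 18.020
      vertex 20.622 6.120 0.000
      vertex 0.000 6.120 0.000
    endloop
  endfacet
  facet normal 0.0000 1.0000 0.0000
    outer loop
      vertex 0.000 6.120 18.020
      vertex 20.622 6.120 18.020
      vertex 0.000 6.120 0.000
    endloop
  endfacet
  facet normal -1.0000 0.0000 0.0000
    outer loop
      vertex 0.000 6.120 18.020
      vertex 0.000 6.120 0.000
      vertex 0.000 0.000 0.000
    endloop
  endfacet
  facet normal -1.0000 0.0000 0.0000
    outer loop
      vertex 0.000 0.000 18.020
      vertex 0.000 6.120 18.020
      vertex 0.000 0.000 0.000
    endloop
  endfacet
  facet normal 1.0000 0.0000 0.0000
    outer loop
      vertex 20.622 0.000 0.000
      vertex 20.622 6.120 0.000
      vertex 20.622 6.120 18.020
    endloop
  endfacet
  facet normal 1.0000 0.0000 0.0000
    outer loop
      vertex 20.622 0.000 0.000
      vertex 20.622 6.120 18.020
      vertex 20.622 0.000 18.020
    endloop
  endfacet
endsolid part

The G0 Z moves step by Δz≈2.252 mm. Every layer's G1 loop is the same polygon, so the solid is a straight extrusion of it from z=0 to z≈18. Closing with flat bottom and top caps and triangulating gives 12 facets — a rectangular box, roughly 20.6 × 6.12 mm footprint and 18 mm tall.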